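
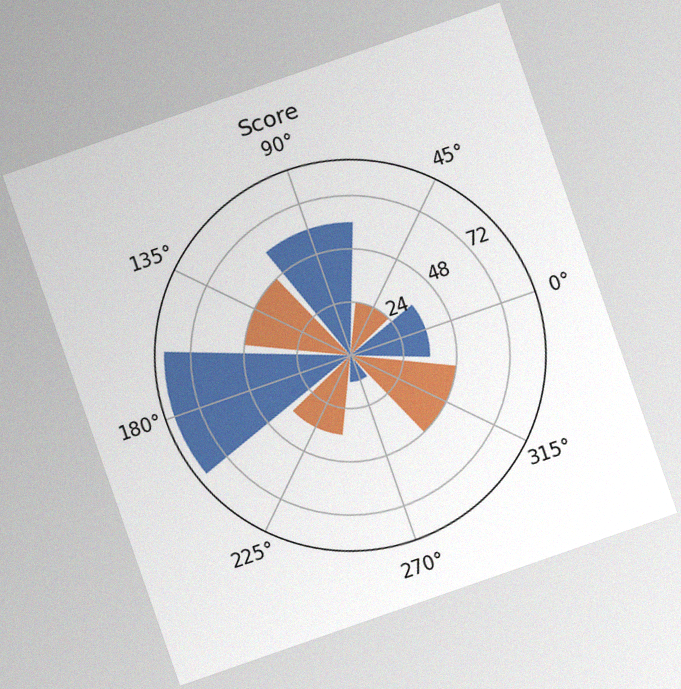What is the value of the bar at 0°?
The chart is tilted about 19° counter-clockwise, with some photo noise. The bar at 0° reaches 36 on the radial axis.

36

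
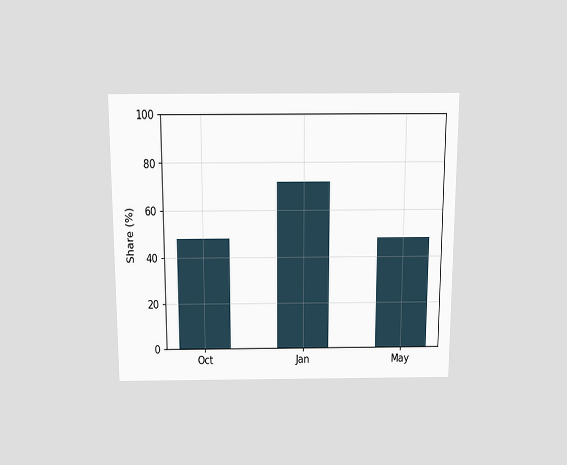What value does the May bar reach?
The chart is viewed slightly from above. Reading along the chart's y-axis, the May bar reaches 48%.

48%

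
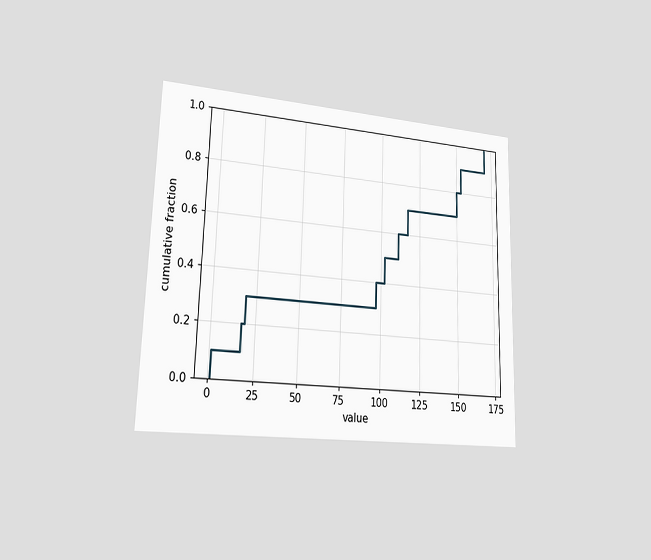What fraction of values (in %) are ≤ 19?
30%

The chart is viewed slightly from the left. At x=19 the ECDF step is at 30%.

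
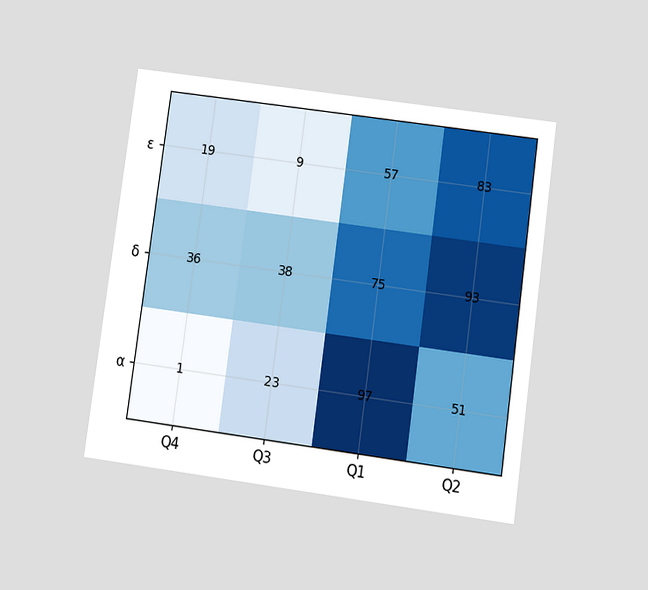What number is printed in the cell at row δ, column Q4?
36

The chart is tilted about 8° clockwise and viewed at a slight angle. The (δ, Q4) cell reads 36.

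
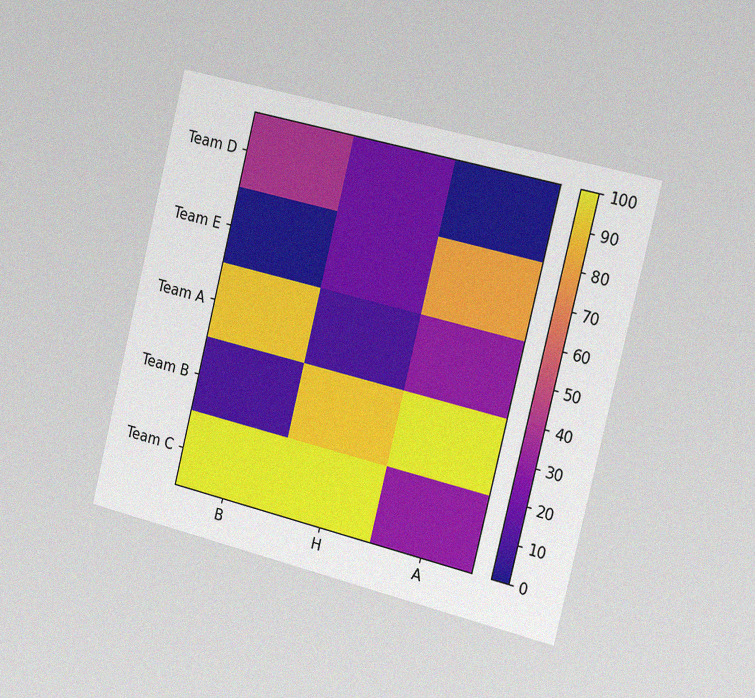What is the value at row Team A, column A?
The chart is tilted about 14° clockwise and viewed slightly from the right, with some photo noise. Matching cell (Team A, A) against the colorbar gives 30.

30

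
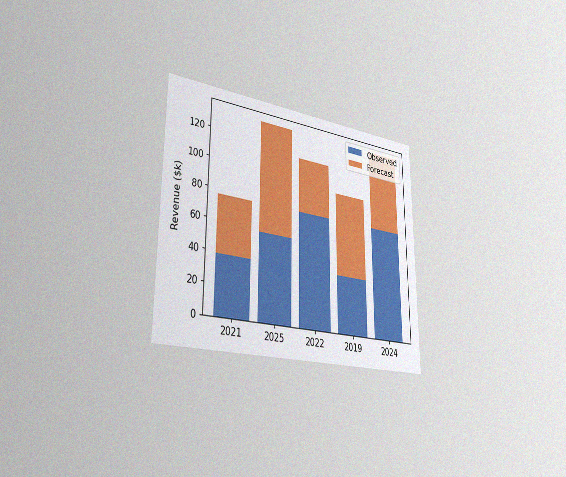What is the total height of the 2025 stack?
The chart is viewed slightly from the left, with some photo noise. The 2025 stack's top reaches $133k on the y-axis.

$133k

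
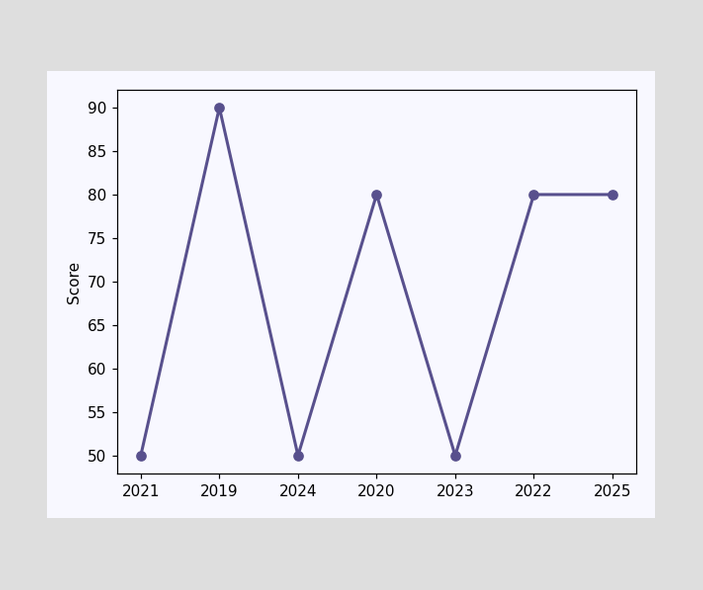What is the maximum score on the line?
90

The highest point is at 2019, and reading across to the y-axis gives 90.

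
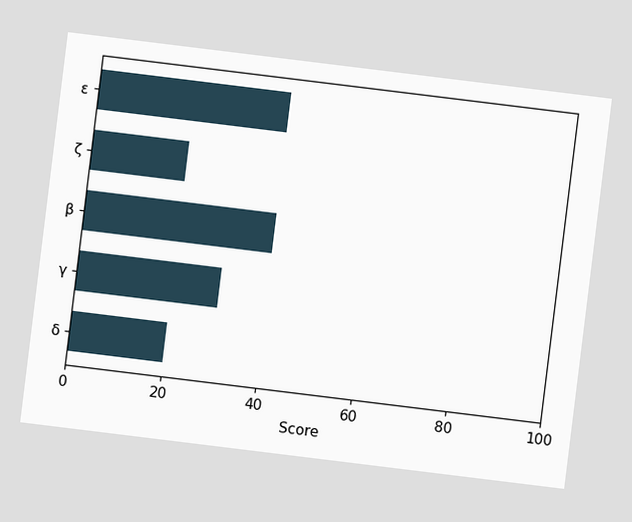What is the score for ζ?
The chart is tilted about 7° clockwise. Reading along the chart's x-axis, the ζ bar reaches 20.

20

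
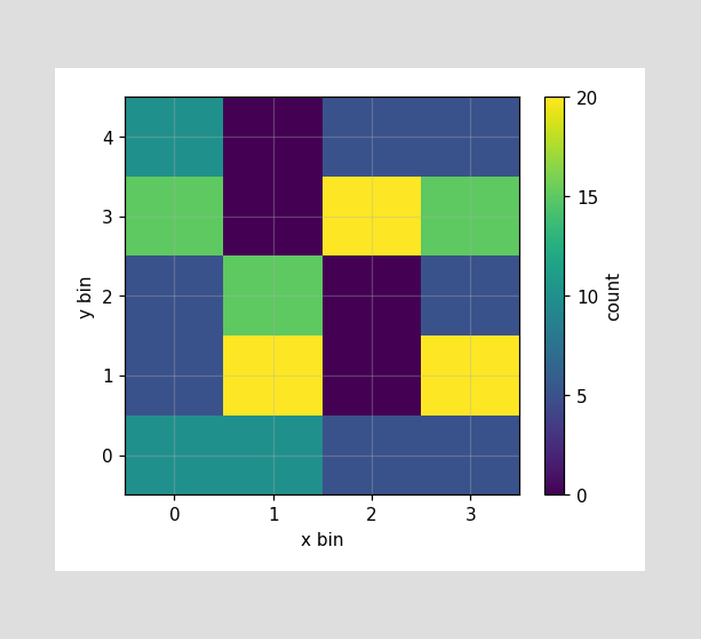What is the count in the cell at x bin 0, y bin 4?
Matching the cell (0, 4) against the colorbar gives 10.

10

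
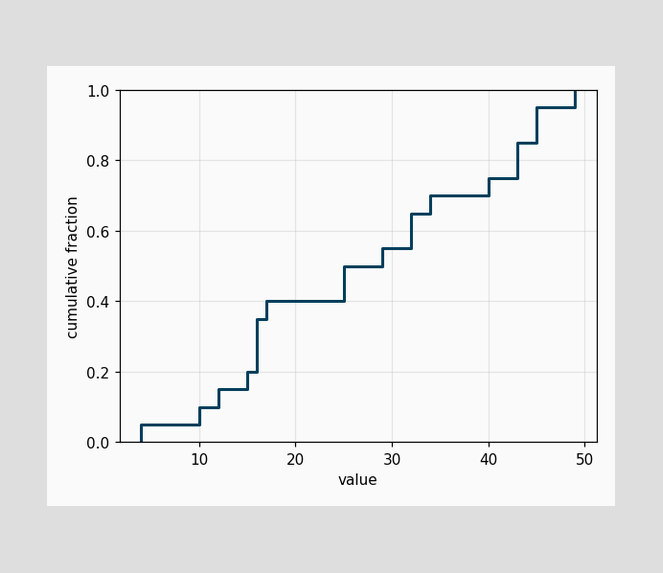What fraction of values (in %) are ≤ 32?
At x=32 the ECDF step is at 65%.

65%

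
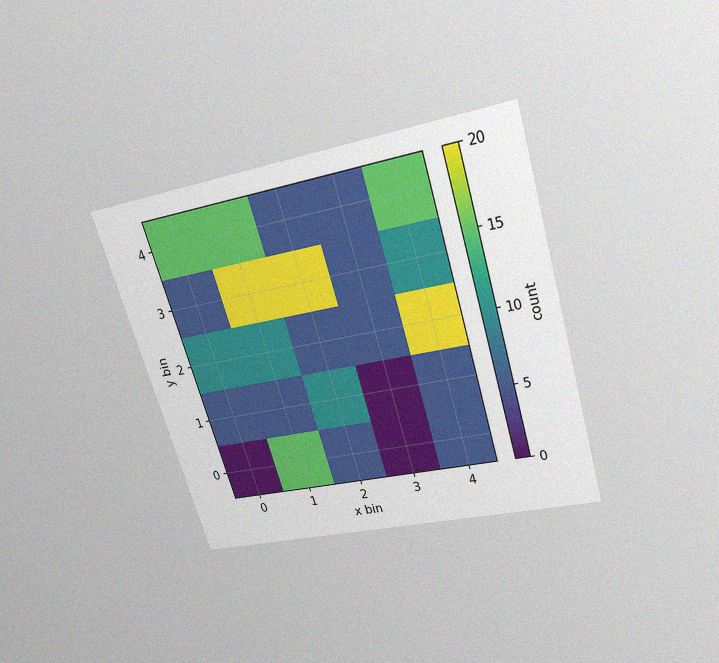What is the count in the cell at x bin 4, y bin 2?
The chart is tilted about 17° counter-clockwise and viewed slightly from above, with some photo noise. Matching the cell (4, 2) against the colorbar gives 20.

20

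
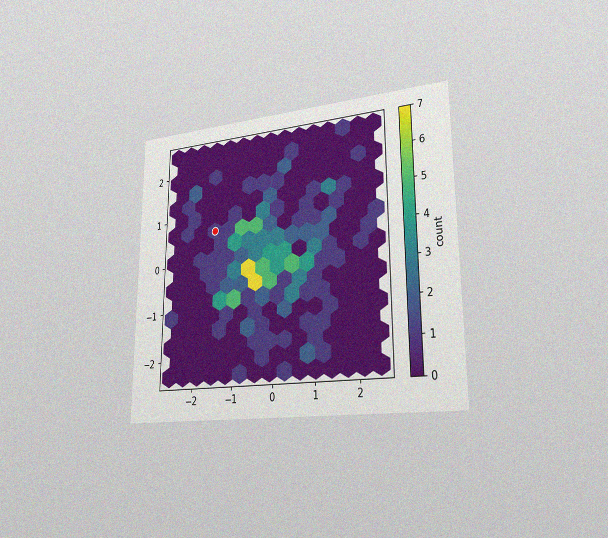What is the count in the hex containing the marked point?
The chart is viewed slightly from the right, with some photo noise. The marked hex reads 1 on the colorbar.

1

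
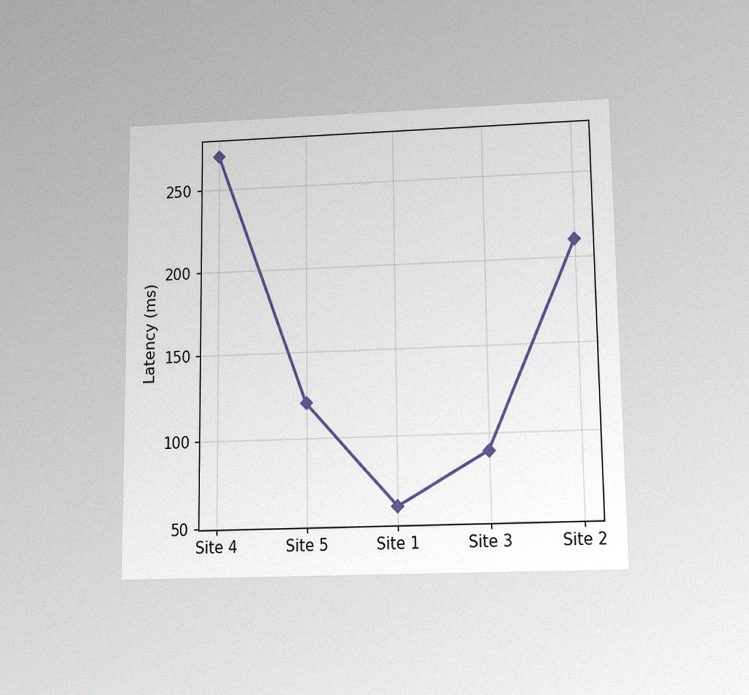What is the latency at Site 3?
The chart is viewed slightly from below, with some photo noise. At Site 3, the line is at 90ms.

90ms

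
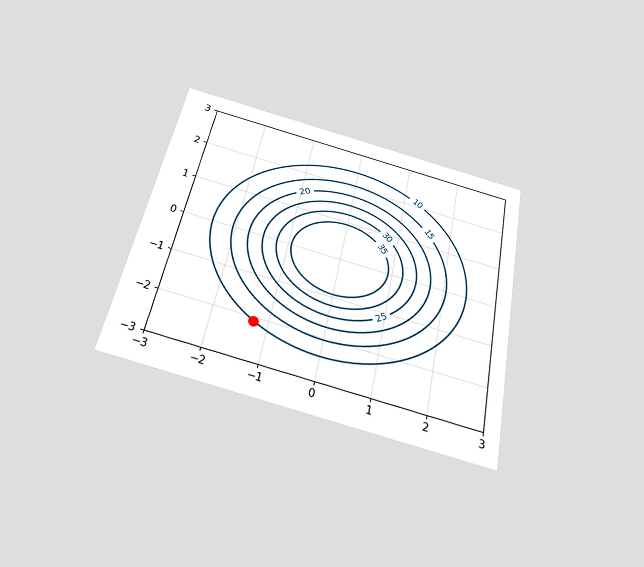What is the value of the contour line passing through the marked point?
The chart is tilted about 11° clockwise and viewed slightly from below. The marked point sits on the contour labelled 10.

10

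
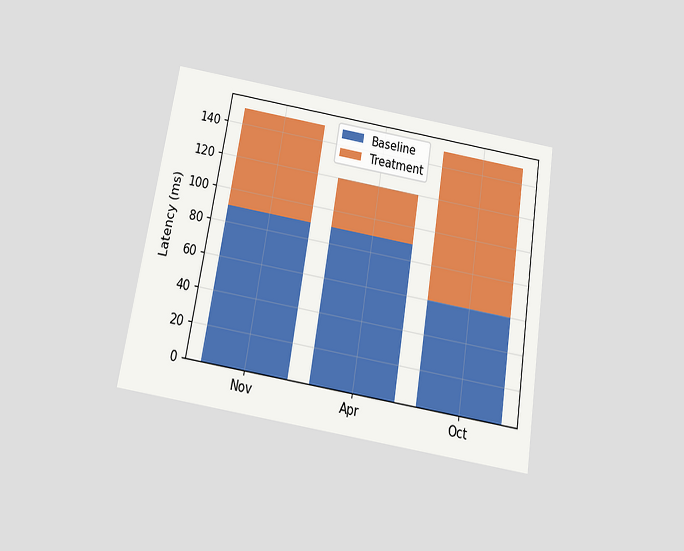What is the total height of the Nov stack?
The chart is tilted about 9° clockwise and viewed slightly from below. The Nov stack's top reaches 150ms on the y-axis.

150ms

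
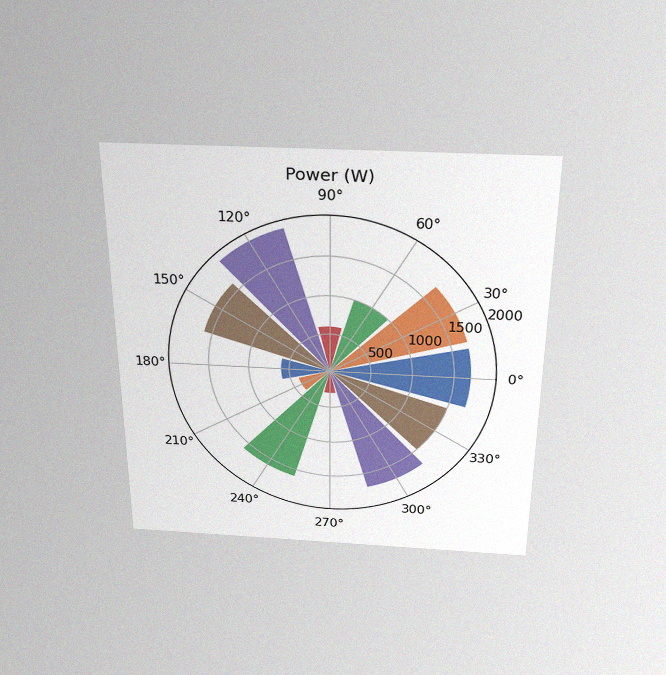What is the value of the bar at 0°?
1700W

The chart is viewed slightly from above, with some photo noise. The bar at 0° reaches 1700W on the radial axis.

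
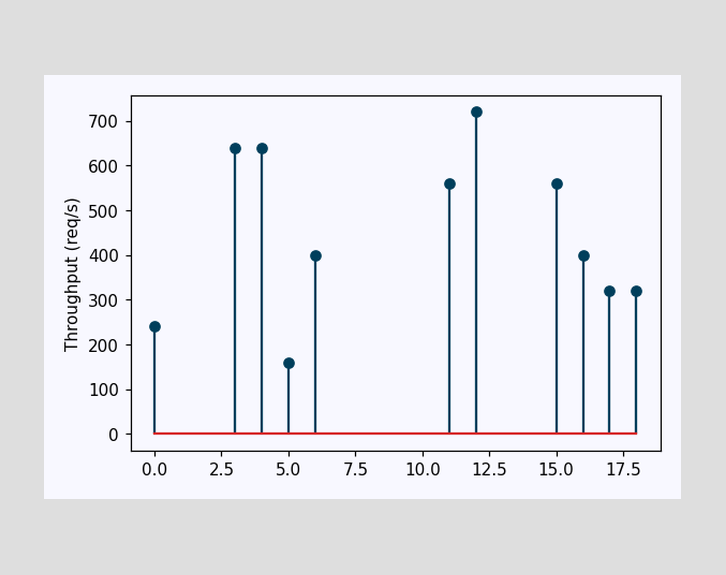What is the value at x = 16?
400req/s

The stem at x=16 reaches 400req/s.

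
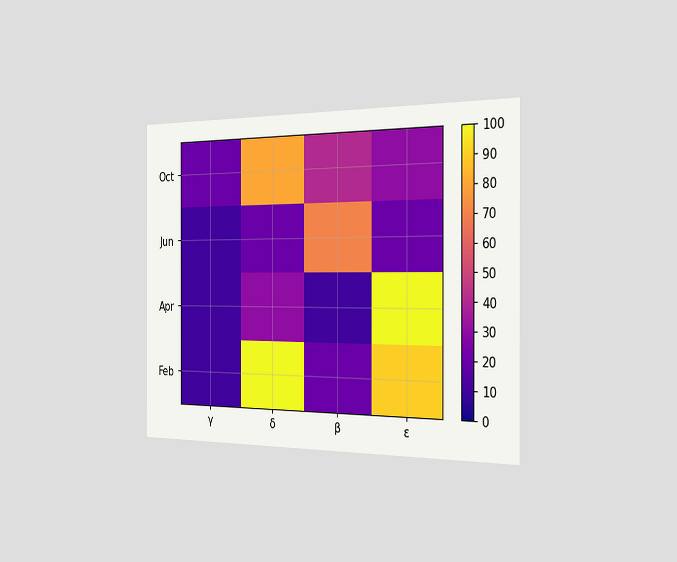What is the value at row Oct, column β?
The chart is viewed slightly from the right. Matching cell (Oct, β) against the colorbar gives 40.

40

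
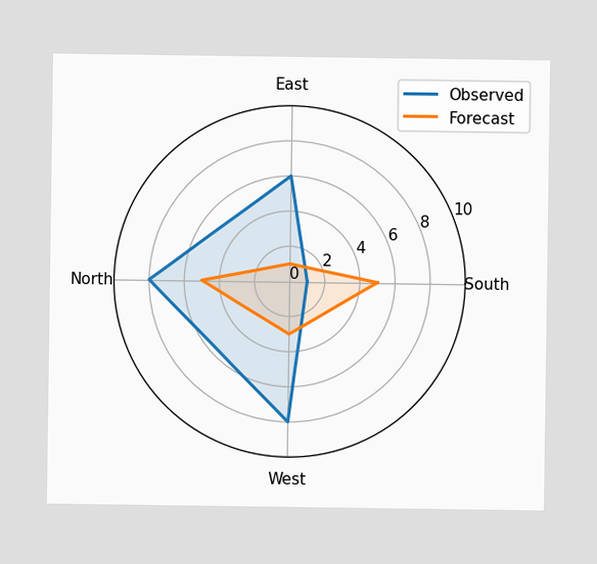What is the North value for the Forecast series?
5

On the North axis, Forecast reaches 5.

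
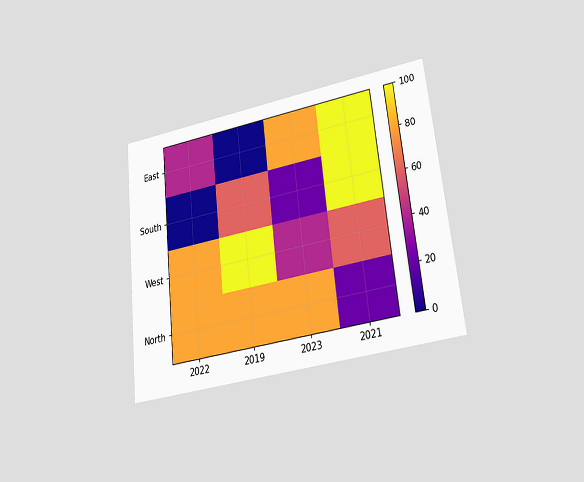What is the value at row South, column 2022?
0

The chart is tilted about 6° counter-clockwise and viewed at a slight angle. Matching cell (South, 2022) against the colorbar gives 0.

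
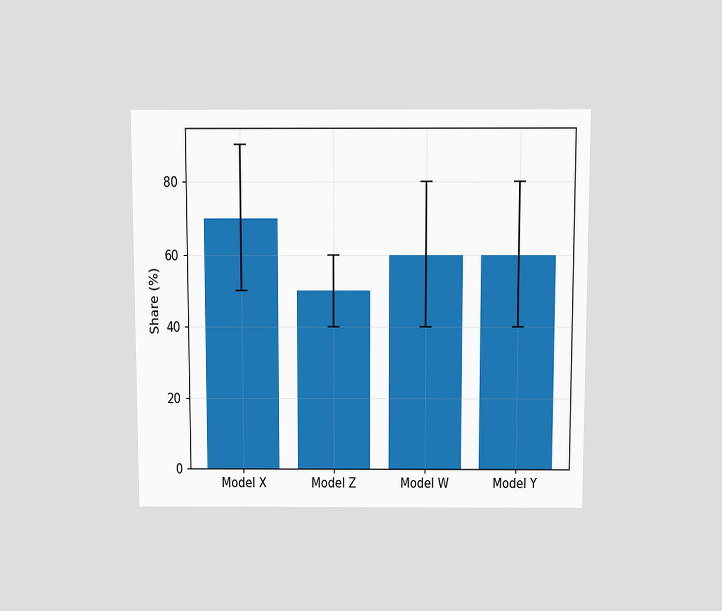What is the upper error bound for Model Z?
60%

The chart is viewed slightly from above. The Model Z bar's upper whisker reaches 60%.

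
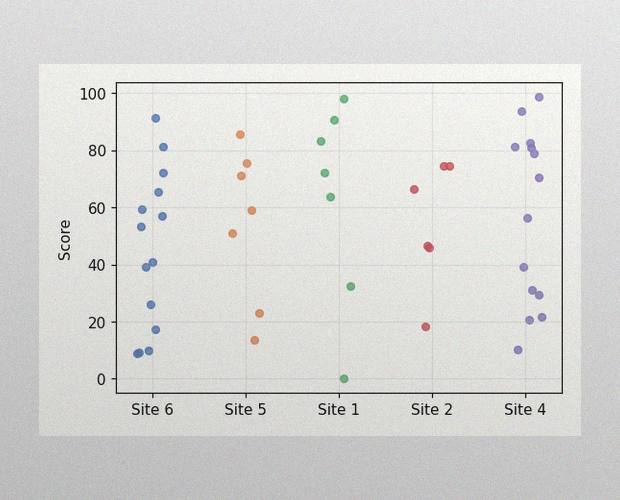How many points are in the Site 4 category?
14

The image has some photo noise and uneven lighting. Counting the markers in the Site 4 column gives 14.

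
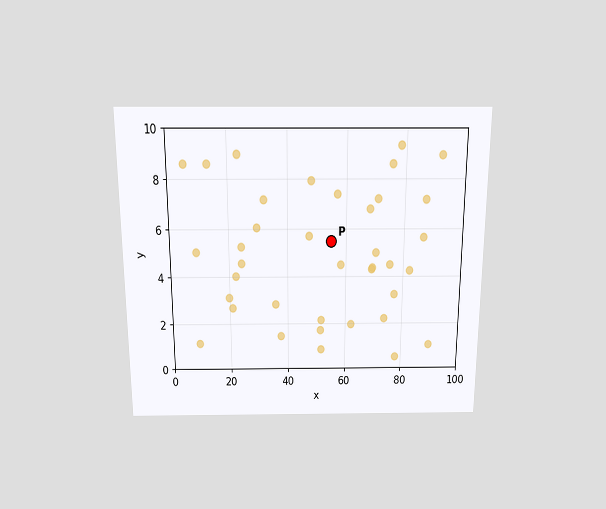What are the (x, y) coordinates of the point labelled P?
The chart is viewed slightly from above. Following the gridlines from P to each axis, P sits at (55, 5.5).

(55, 5.5)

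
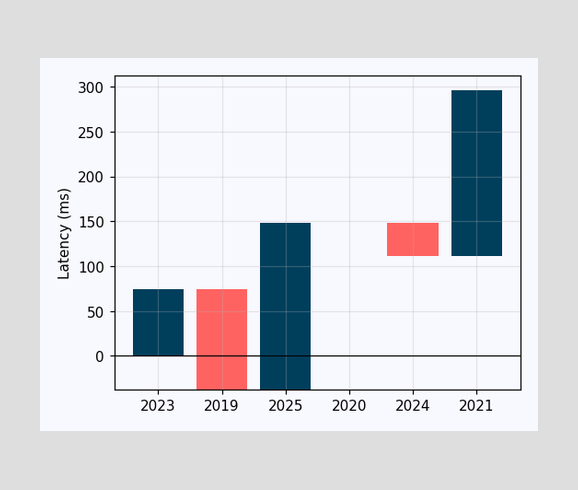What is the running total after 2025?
After 2025 the running total reaches 148ms.

148ms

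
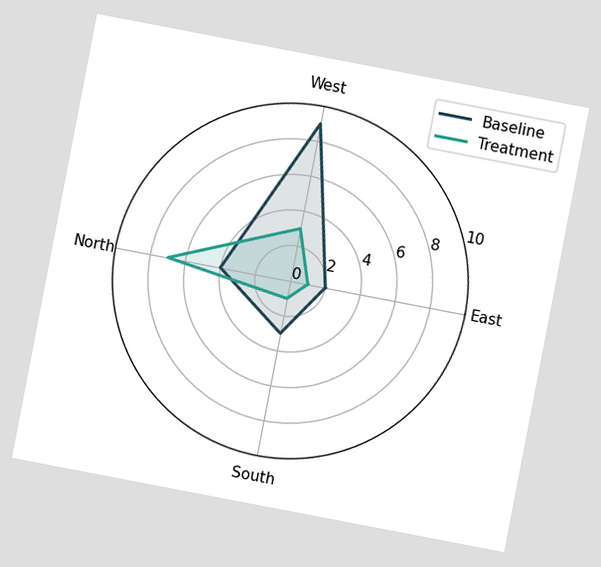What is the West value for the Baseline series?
The chart is tilted about 11° clockwise. On the West axis, Baseline reaches 9.

9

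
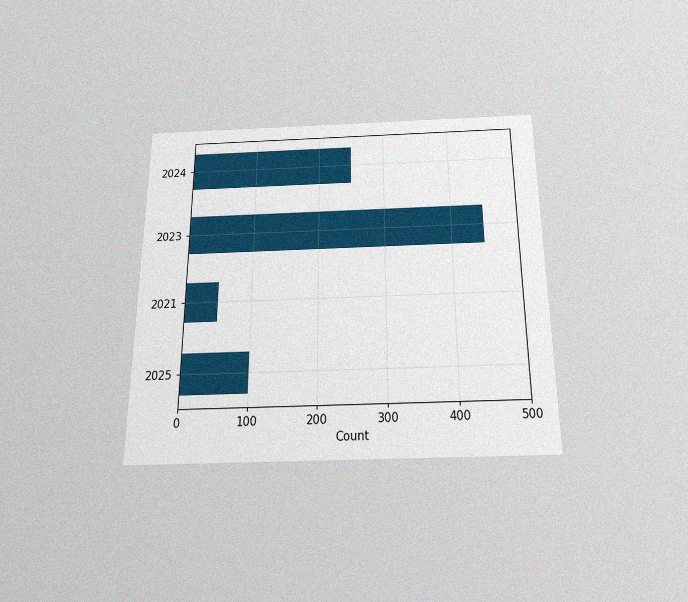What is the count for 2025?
The chart is viewed slightly from below, with some photo noise. Reading along the chart's x-axis, the 2025 bar reaches 100.

100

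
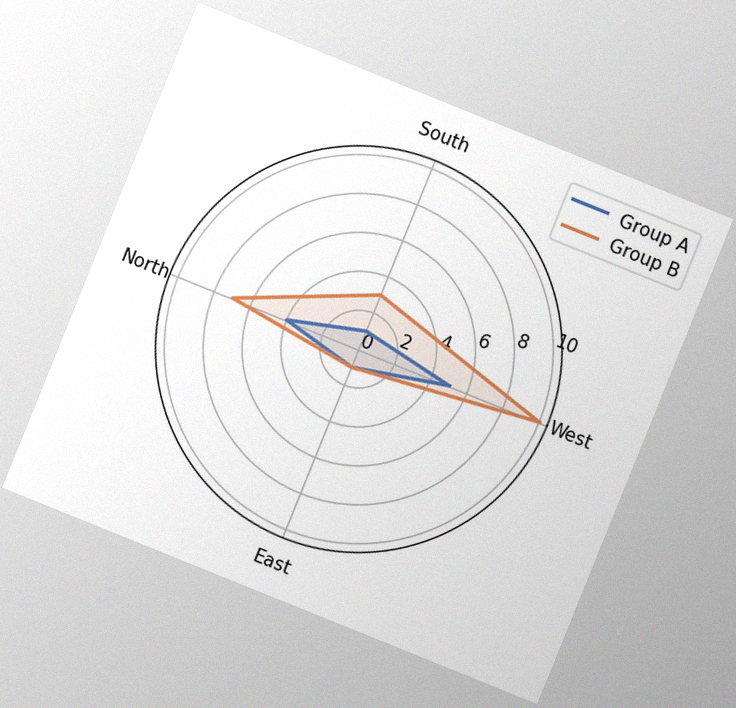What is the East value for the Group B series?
The chart is tilted about 22° clockwise, with some photo noise. On the East axis, Group B reaches 1.

1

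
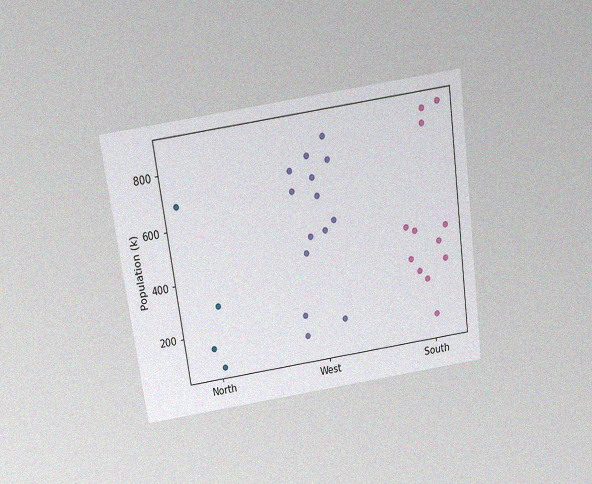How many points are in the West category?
14

The chart is tilted about 8° counter-clockwise and viewed slightly from above, with some photo noise. Counting the markers in the West column gives 14.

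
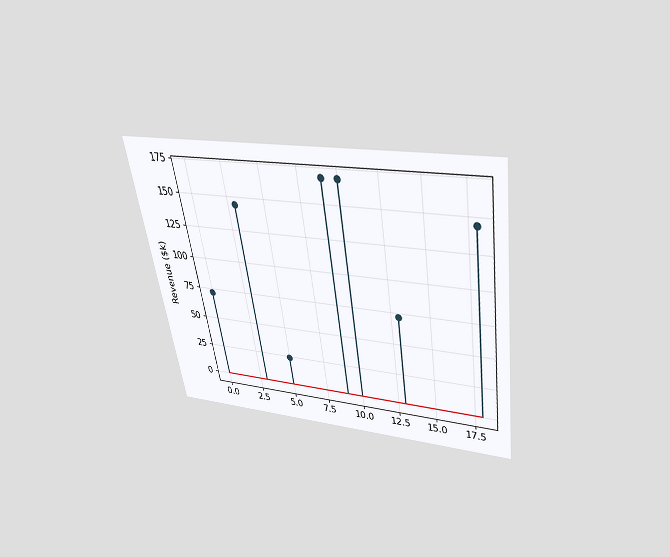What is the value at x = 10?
The chart is tilted about 9° counter-clockwise and viewed slightly from above. The stem at x=10 reaches $168k.

$168k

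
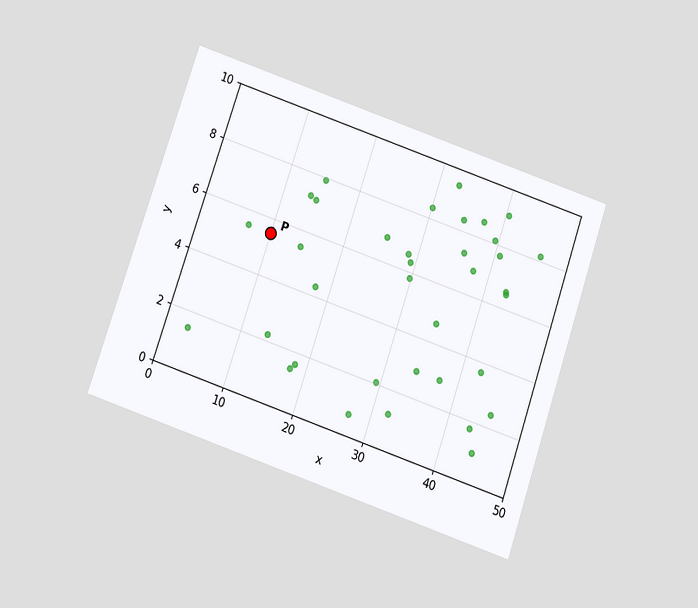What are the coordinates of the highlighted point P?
(10, 5.5)

The chart is tilted about 19° clockwise and viewed slightly from below. Following the gridlines from P to each axis, P sits at (10, 5.5).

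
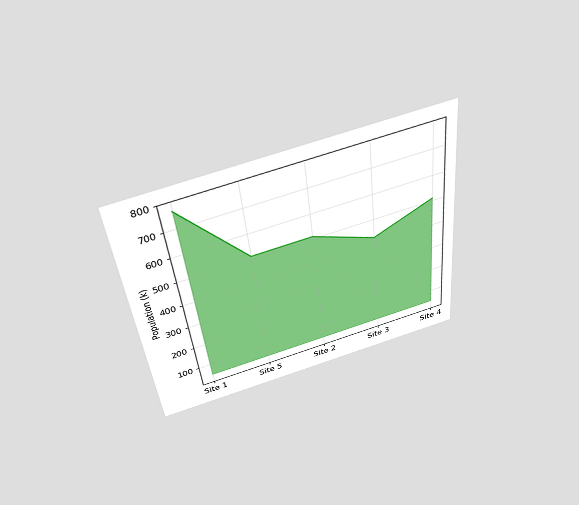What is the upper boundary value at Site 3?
The chart is tilted about 6° counter-clockwise and viewed slightly from above. At Site 3 the upper boundary is at 425k.

425k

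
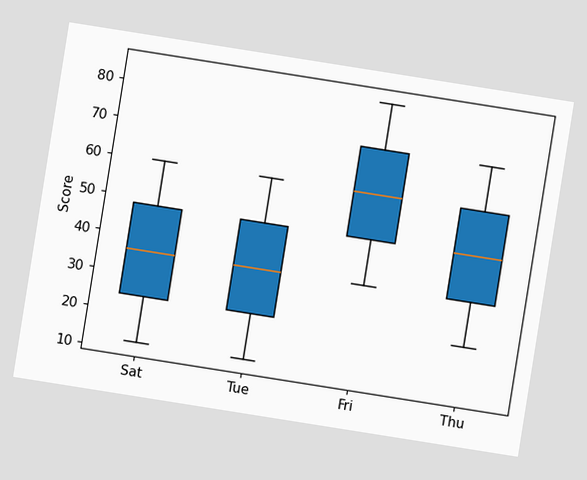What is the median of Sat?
The chart is tilted about 9° clockwise. The median line in the Sat box sits at 36.

36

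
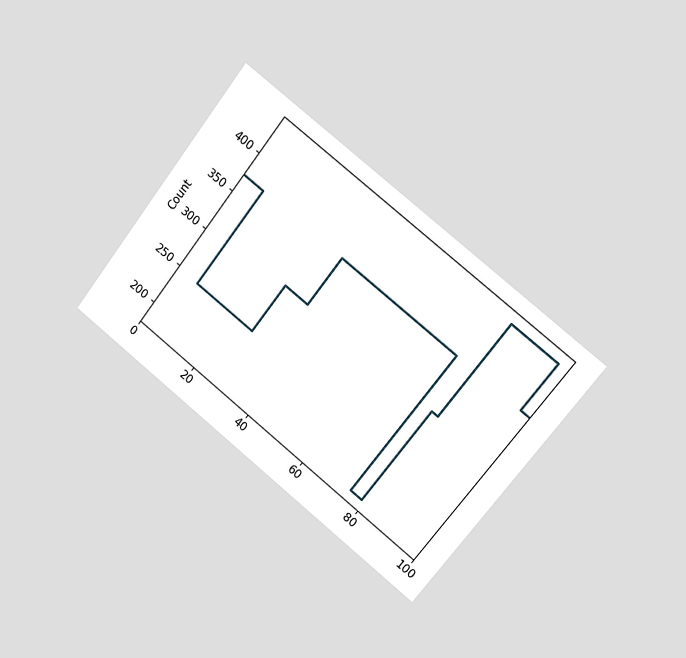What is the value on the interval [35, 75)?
372

The chart is tilted about 38° clockwise and viewed slightly from the right. On [35, 75) the step sits at 372.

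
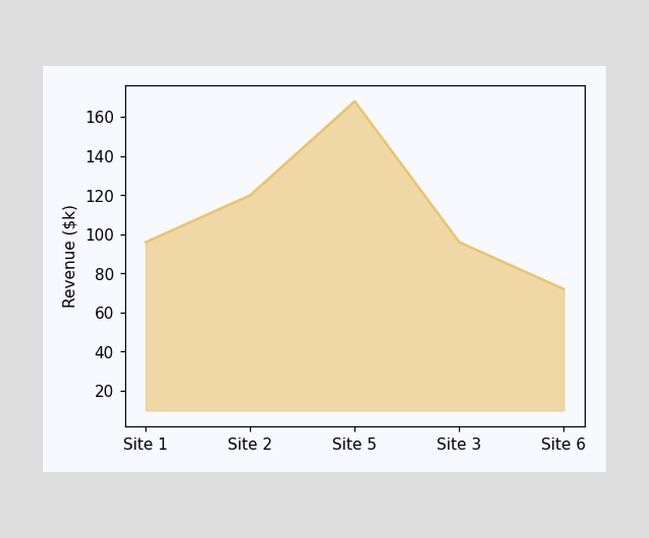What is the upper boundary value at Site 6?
$72k

At Site 6 the upper boundary is at $72k.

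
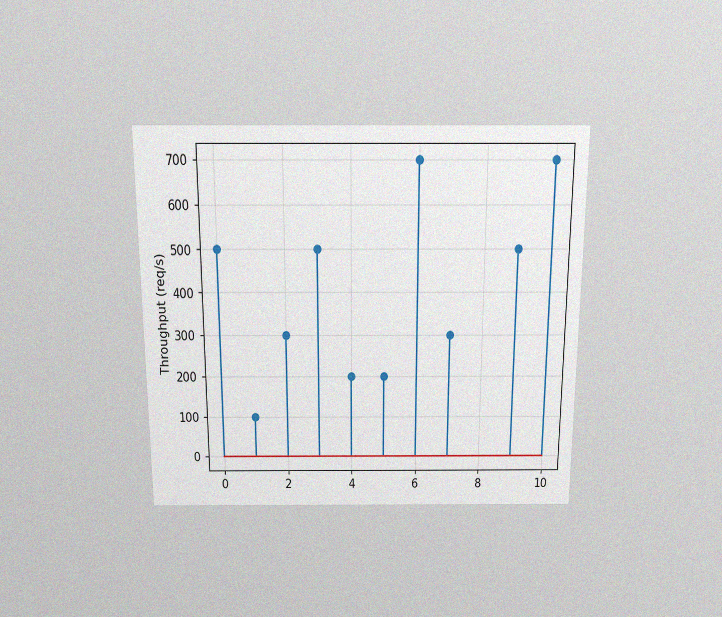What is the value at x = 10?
The chart is viewed slightly from above, with some photo noise. The stem at x=10 reaches 700req/s.

700req/s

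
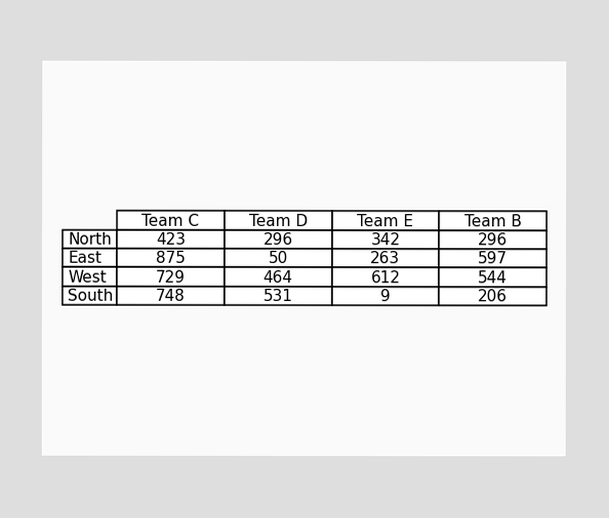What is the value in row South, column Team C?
The (South, Team C) cell reads 748.

748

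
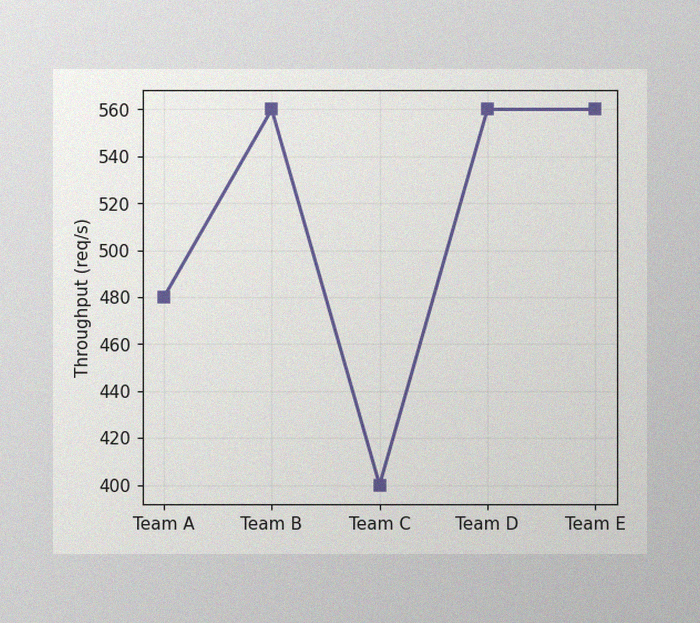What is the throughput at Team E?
The image has some photo noise and uneven lighting. At Team E, the line is at 560req/s.

560req/s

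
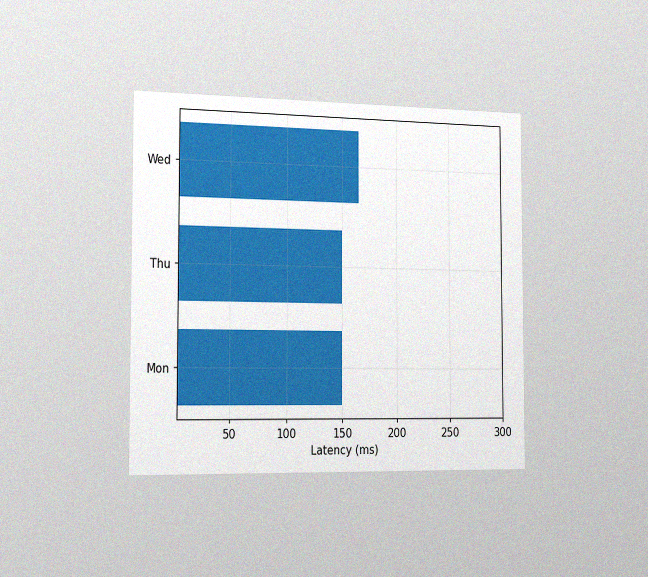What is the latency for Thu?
The chart is viewed slightly from the left, with some photo noise. Reading along the chart's x-axis, the Thu bar reaches 150ms.

150ms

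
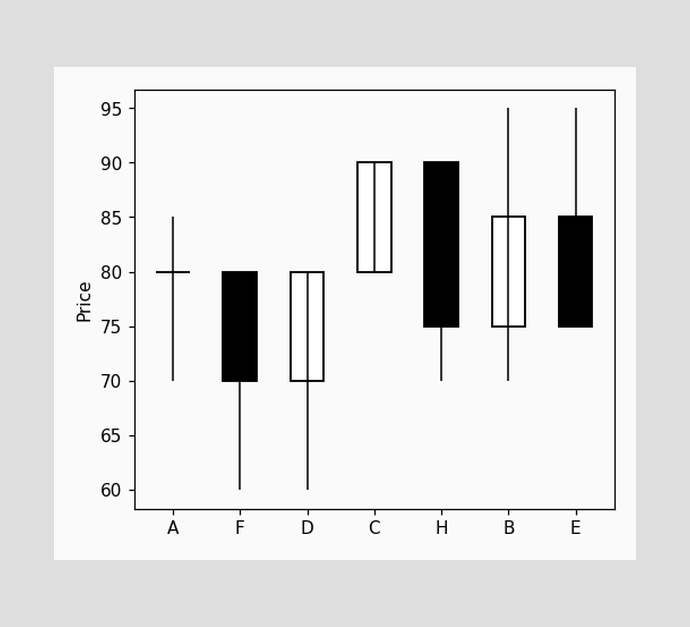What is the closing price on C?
90

The C candle closes at 90.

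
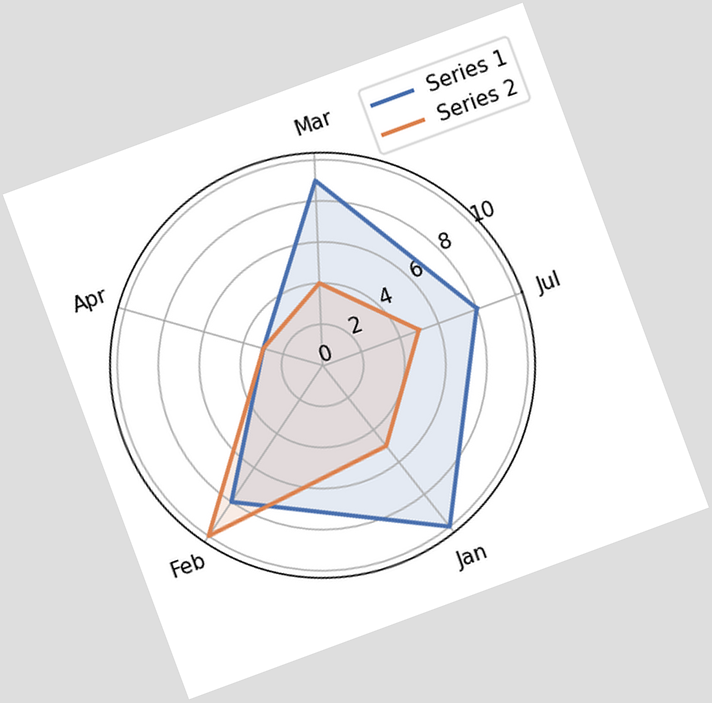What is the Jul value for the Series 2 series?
5

The chart is tilted about 20° counter-clockwise. On the Jul axis, Series 2 reaches 5.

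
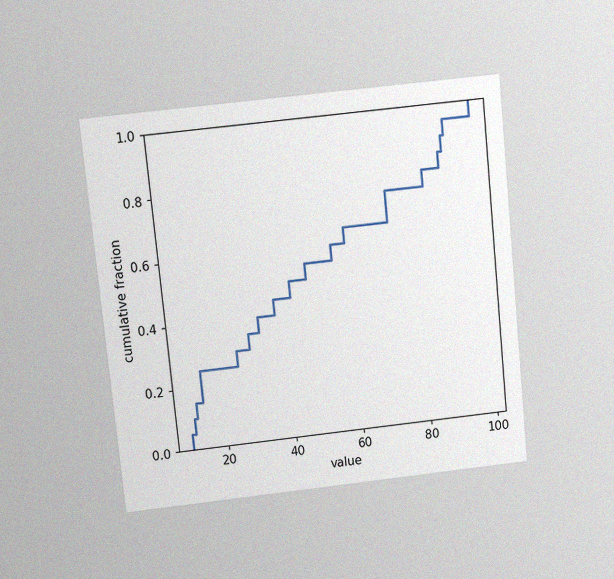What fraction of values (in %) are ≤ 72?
The chart is tilted about 6° counter-clockwise and viewed slightly from above, with some photo noise. At x=72 the ECDF step is at 75%.

75%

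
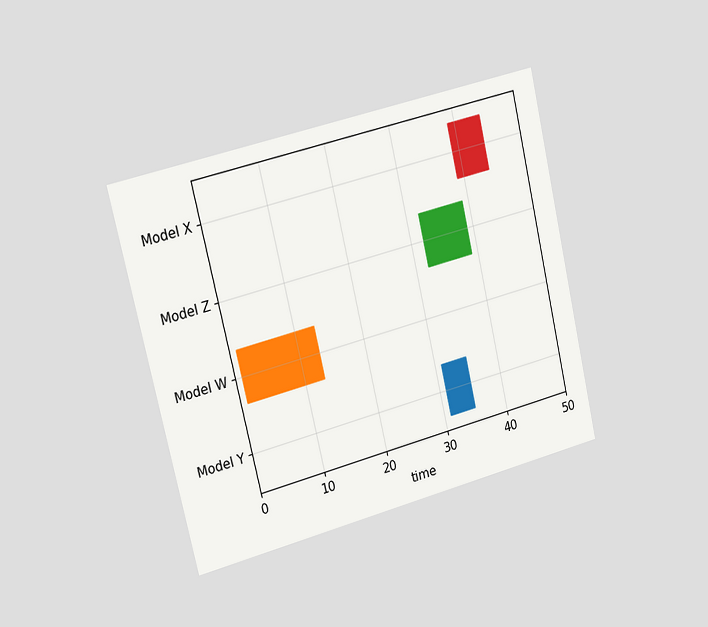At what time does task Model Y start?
The chart is tilted about 13° counter-clockwise and viewed slightly from the left. The Model Y bar begins at t=31.

31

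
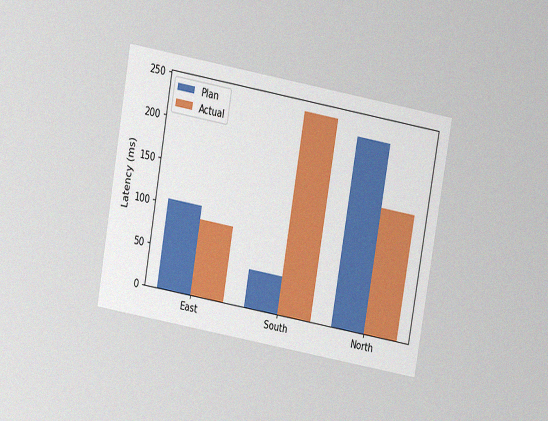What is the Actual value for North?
150ms

The chart is tilted about 10° clockwise and viewed slightly from above, with some photo noise. The Actual bar at North reaches 150ms on the y-axis.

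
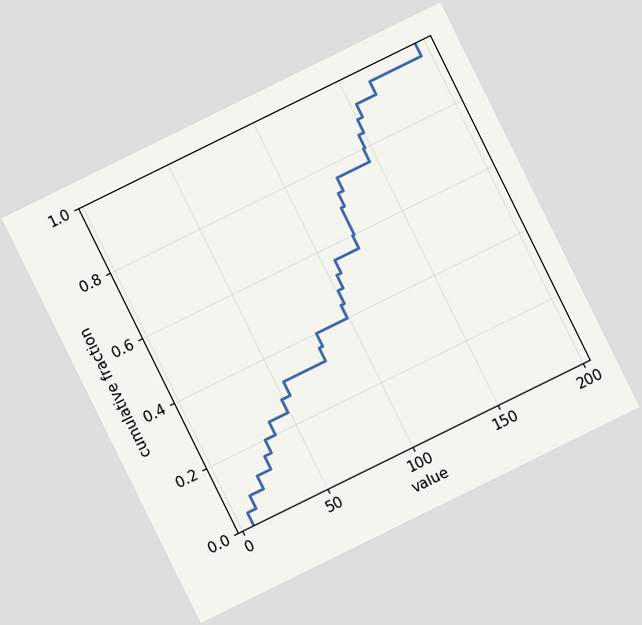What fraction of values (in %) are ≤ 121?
60%

The chart is tilted about 26° counter-clockwise. At x=121 the ECDF step is at 60%.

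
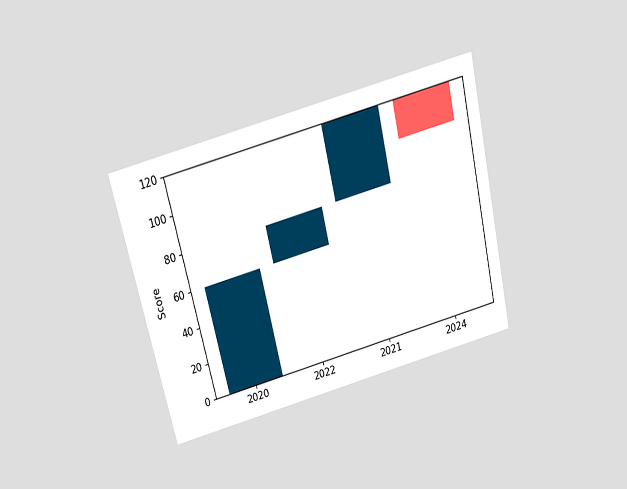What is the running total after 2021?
120

The chart is tilted about 13° counter-clockwise and viewed slightly from above. After 2021 the running total reaches 120.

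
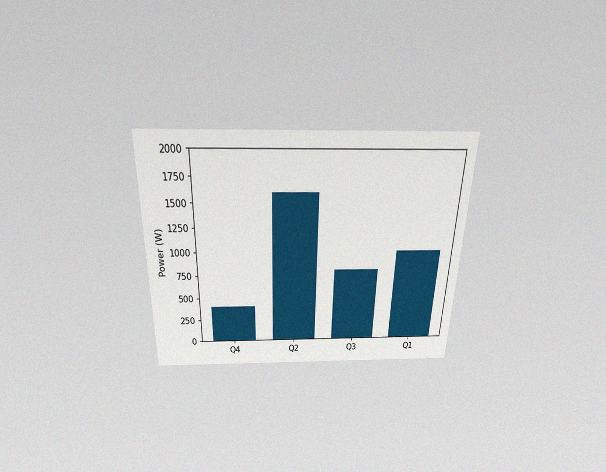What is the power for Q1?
The chart is viewed slightly from above, with some photo noise. Reading along the chart's y-axis, the Q1 bar reaches 1000W.

1000W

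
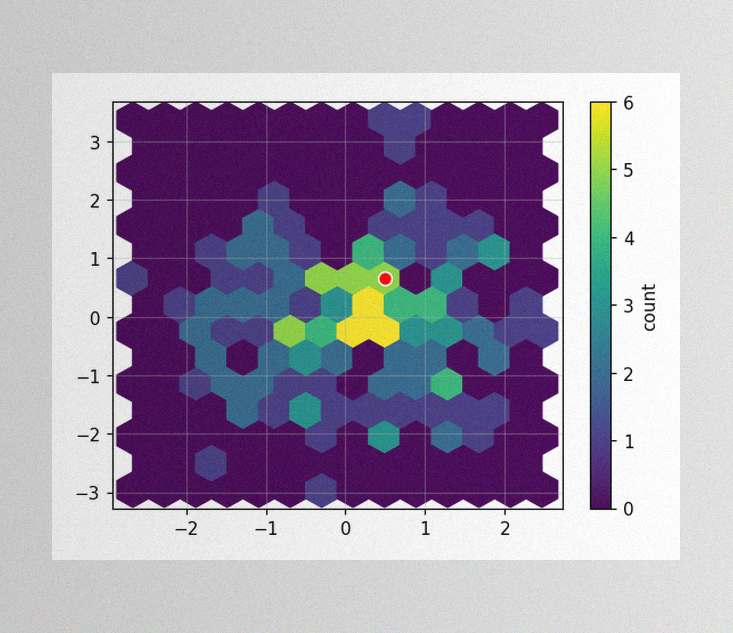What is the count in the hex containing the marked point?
5

The image has some photo noise and uneven lighting. The marked hex reads 5 on the colorbar.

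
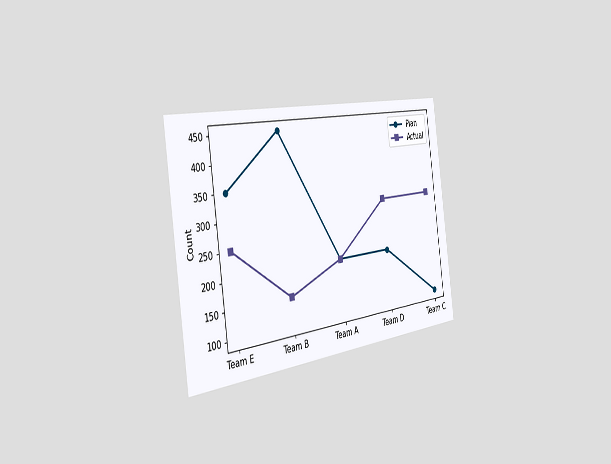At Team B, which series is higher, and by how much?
Plan, by 300

The chart is tilted about 8° counter-clockwise and viewed slightly from the left. At Team B, Plan sits above the other line by 300.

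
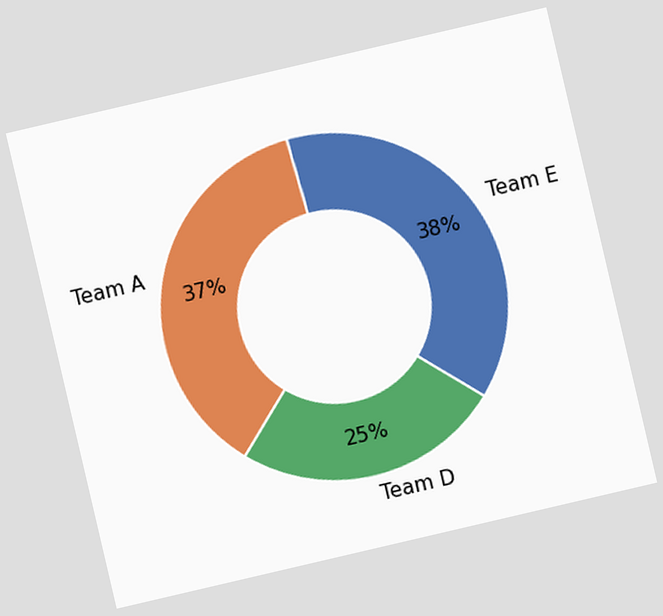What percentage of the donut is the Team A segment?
37%

The chart is tilted about 13° counter-clockwise. The Team A segment takes up 37% of the ring.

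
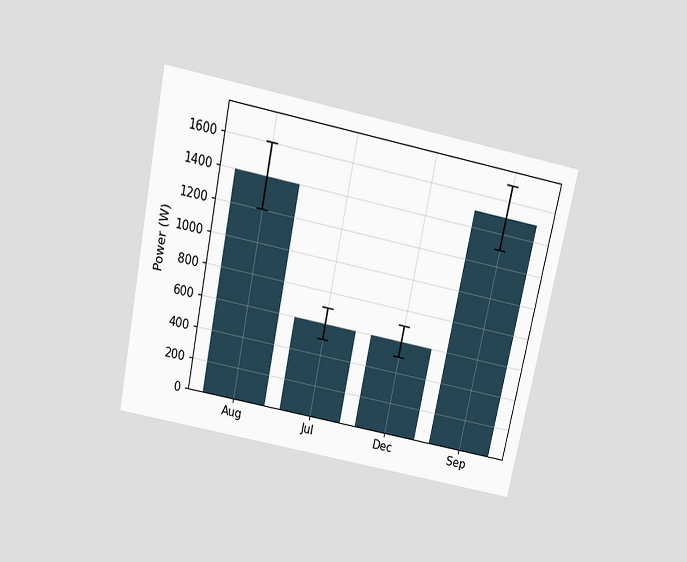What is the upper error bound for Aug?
1600W

The chart is tilted about 12° clockwise and viewed slightly from above. The Aug bar's upper whisker reaches 1600W.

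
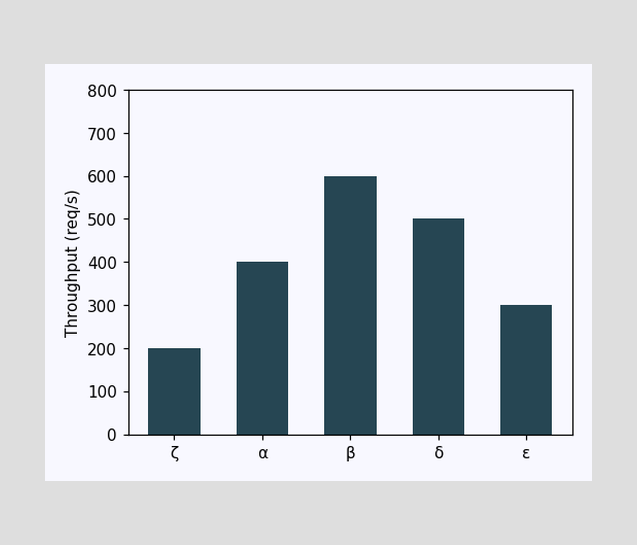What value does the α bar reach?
Reading along the chart's y-axis, the α bar reaches 400req/s.

400req/s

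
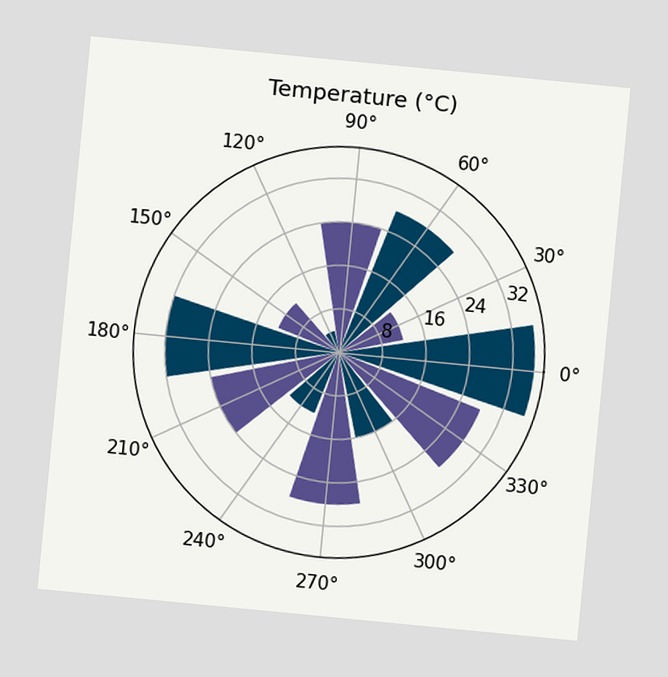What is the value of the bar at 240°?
12°C

The chart is tilted about 6° clockwise. The bar at 240° reaches 12°C on the radial axis.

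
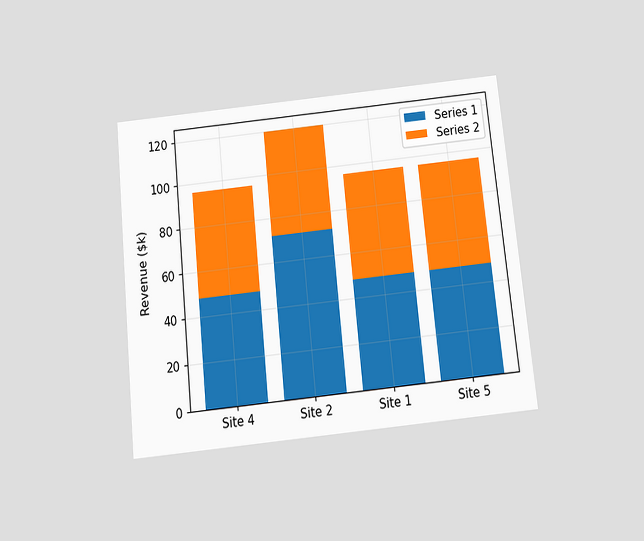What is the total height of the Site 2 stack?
The chart is tilted about 6° counter-clockwise and viewed slightly from below. The Site 2 stack's top reaches $120k on the y-axis.

$120k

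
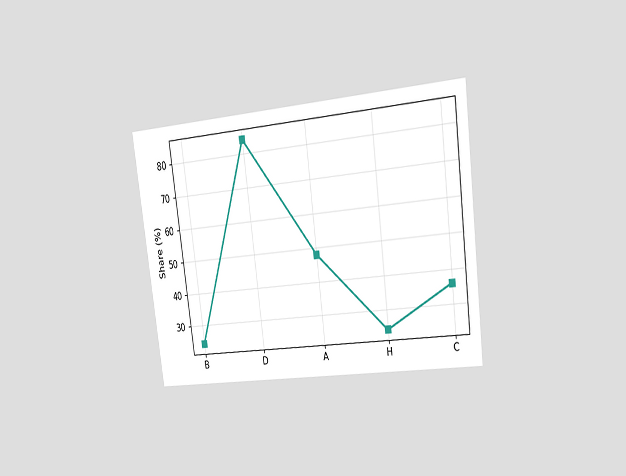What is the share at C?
The chart is tilted about 7° counter-clockwise and viewed slightly from the right. At C, the line is at 36%.

36%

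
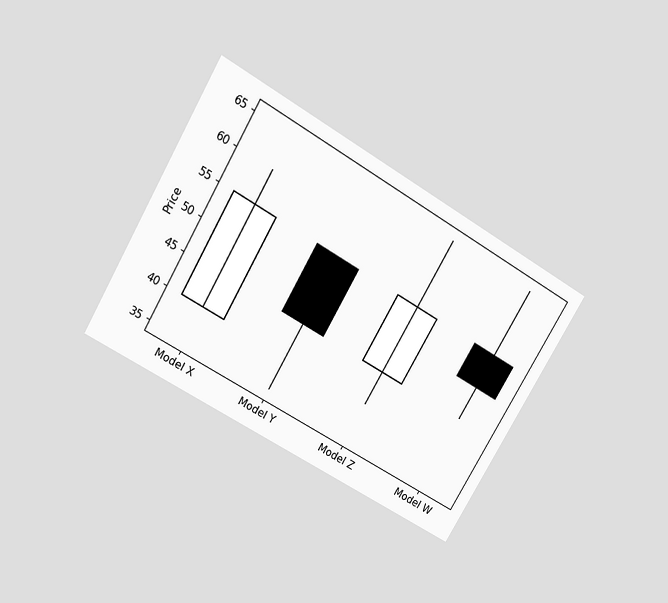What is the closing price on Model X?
55

The chart is tilted about 30° clockwise and viewed slightly from above. The Model X candle closes at 55.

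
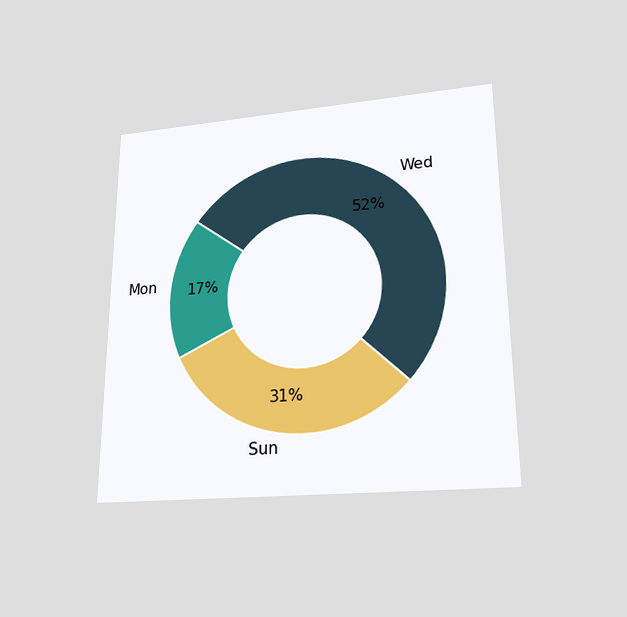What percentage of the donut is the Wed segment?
52%

The chart is viewed slightly from below. The Wed segment takes up 52% of the ring.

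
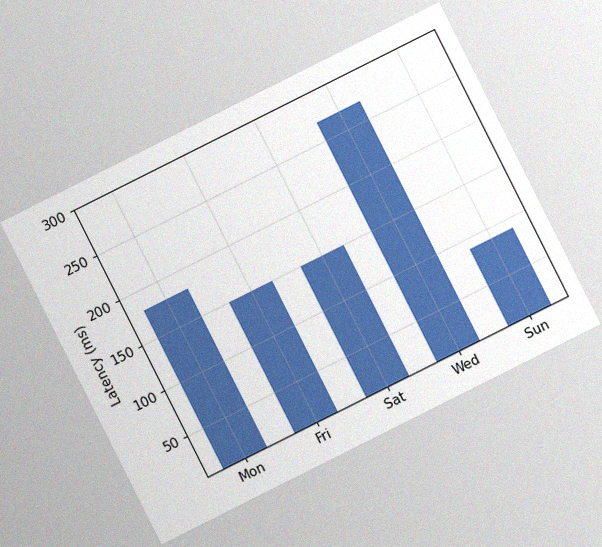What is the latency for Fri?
The chart is tilted about 27° counter-clockwise, with some photo noise. Reading along the chart's y-axis, the Fri bar reaches 150ms.

150ms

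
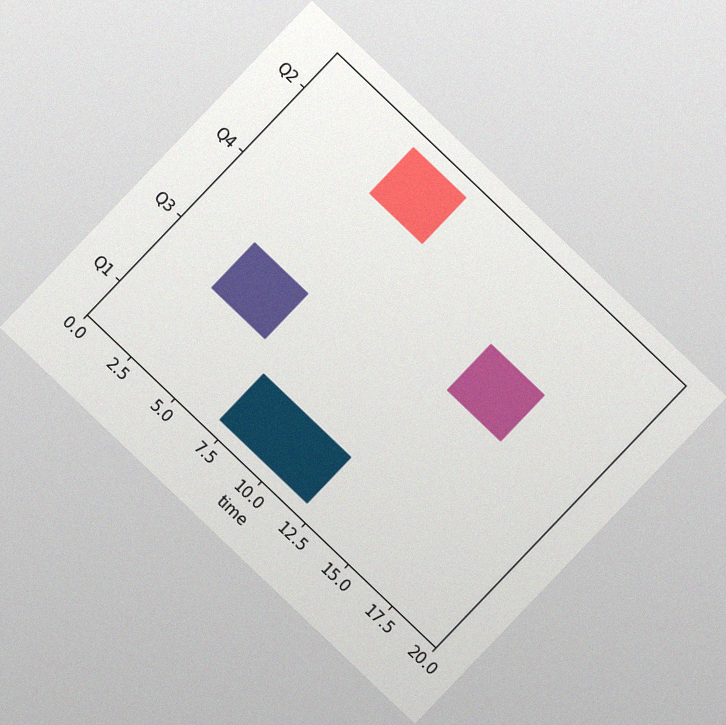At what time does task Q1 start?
7

The chart is tilted about 44° clockwise, with some photo noise. The Q1 bar begins at t=7.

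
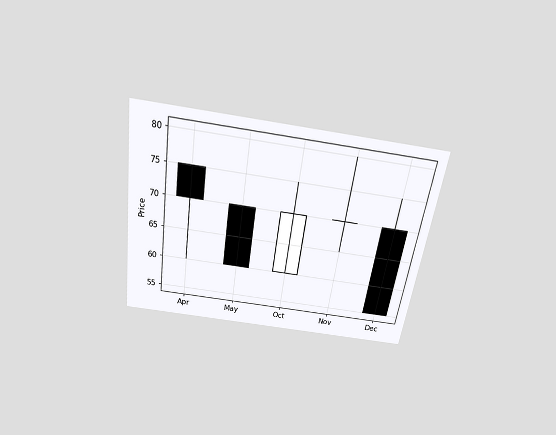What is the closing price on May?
The chart is tilted about 8° clockwise and viewed slightly from above. The May candle closes at 60.

60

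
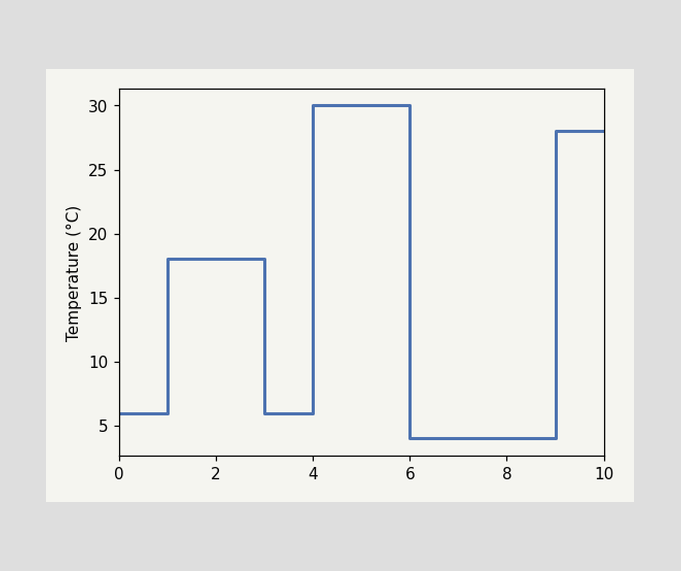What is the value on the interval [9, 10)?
28°C

On [9, 10) the step sits at 28°C.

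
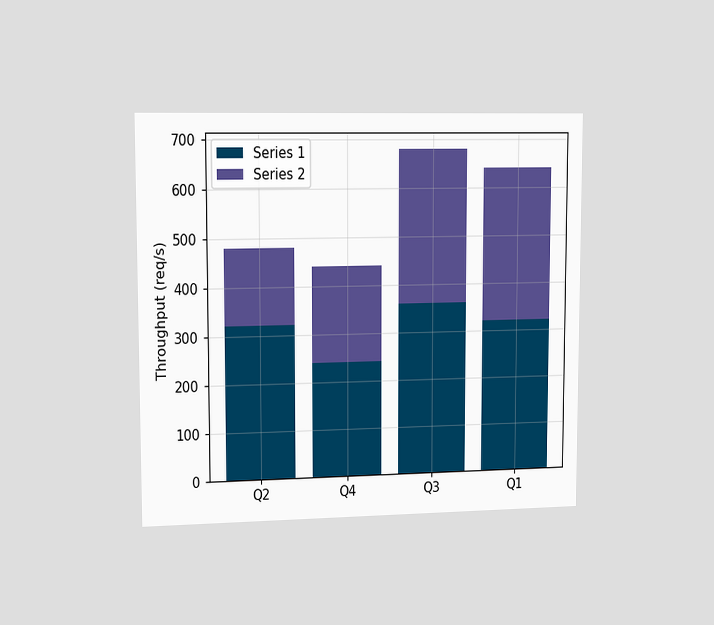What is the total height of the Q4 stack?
440req/s

The chart is viewed slightly from the left. The Q4 stack's top reaches 440req/s on the y-axis.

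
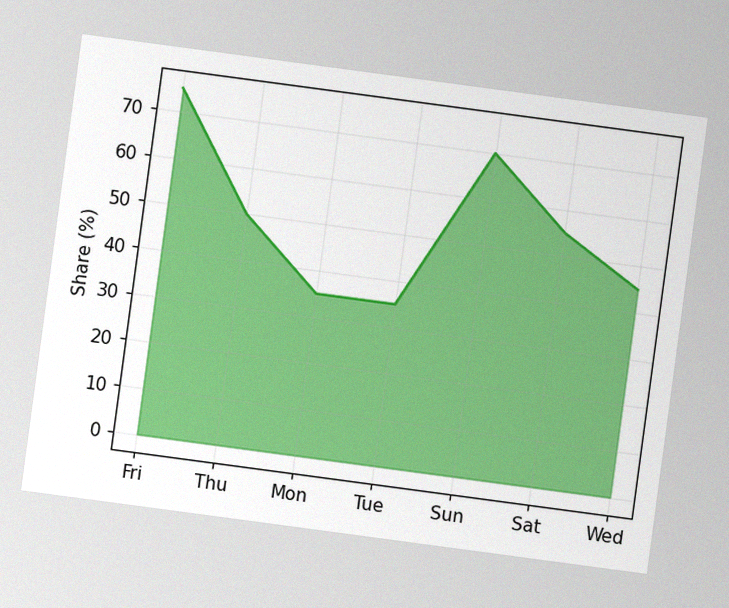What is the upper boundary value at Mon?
The chart is tilted about 8° clockwise, with some photo noise. At Mon the upper boundary is at 35%.

35%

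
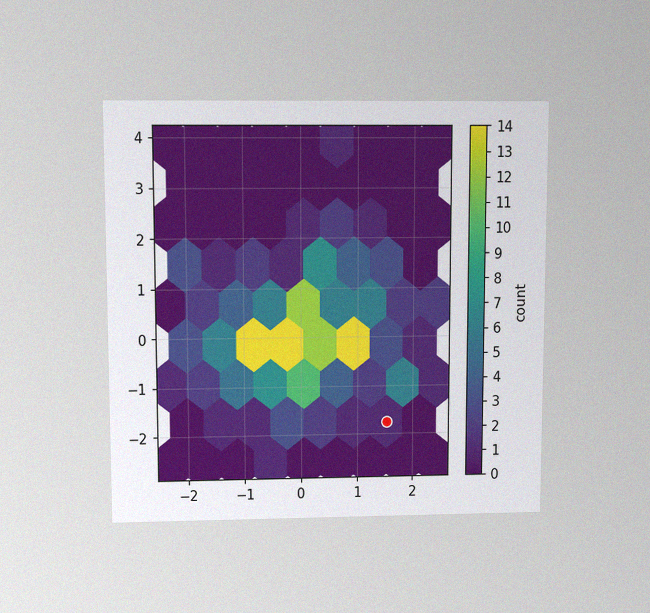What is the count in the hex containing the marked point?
The chart is viewed slightly from above, with some photo noise. The marked hex reads 1 on the colorbar.

1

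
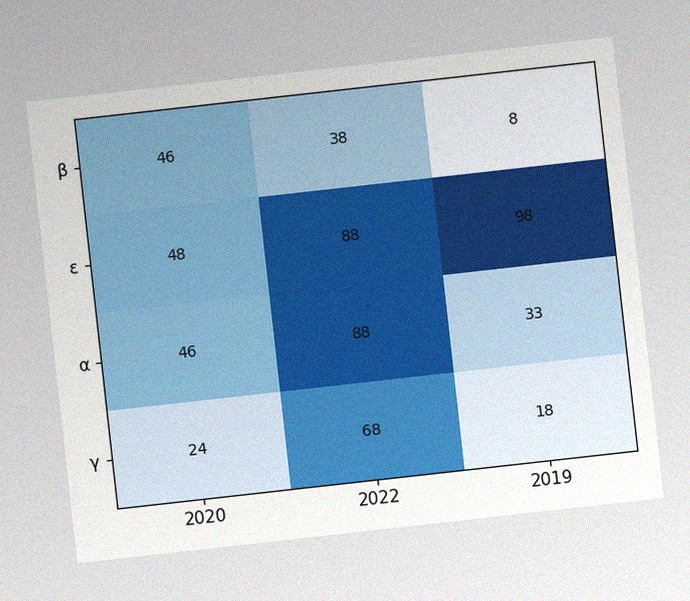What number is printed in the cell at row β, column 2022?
38

The chart is tilted about 6° counter-clockwise, with some photo noise. The (β, 2022) cell reads 38.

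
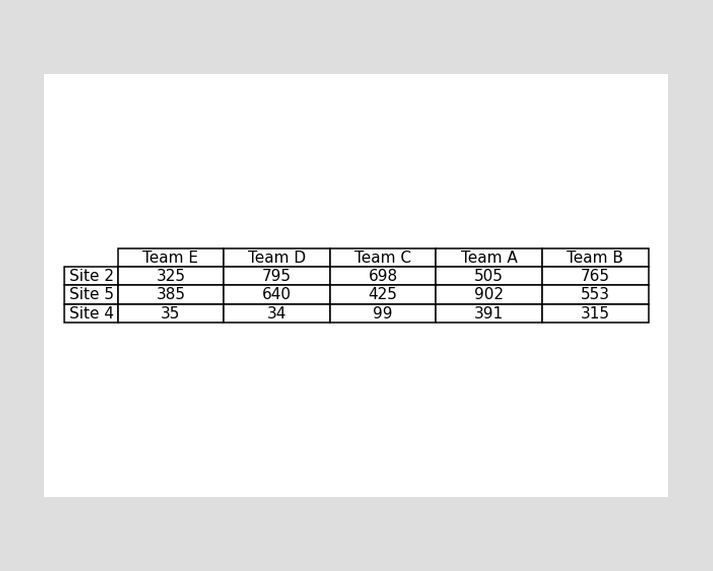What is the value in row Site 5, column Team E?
385

The (Site 5, Team E) cell reads 385.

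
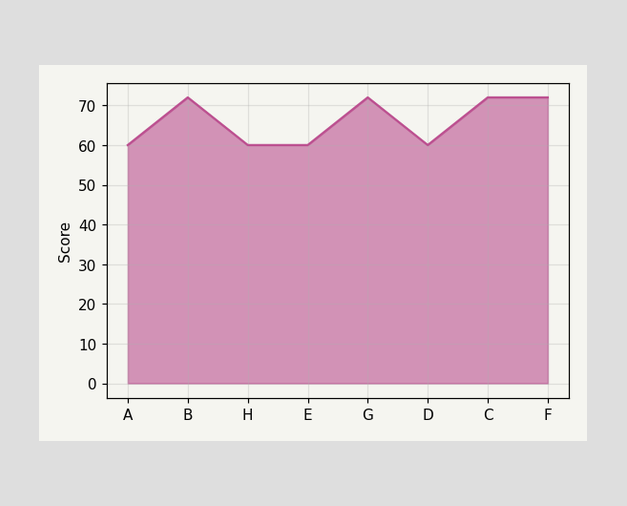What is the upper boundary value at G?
At G the upper boundary is at 72.

72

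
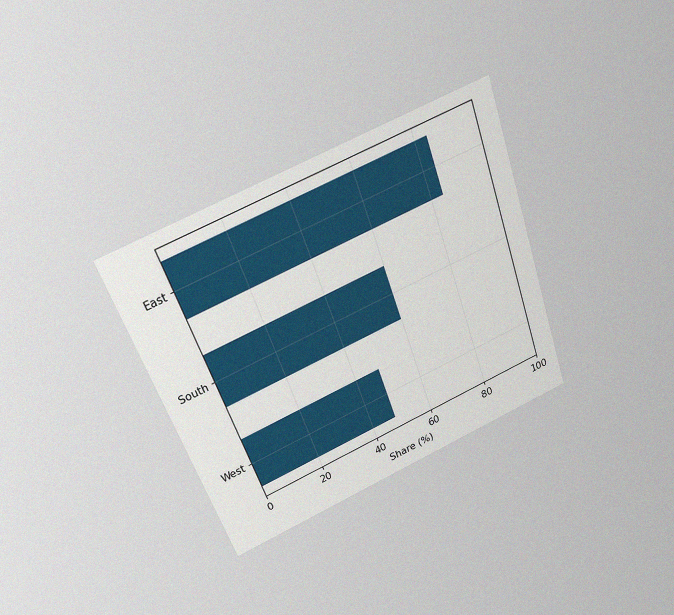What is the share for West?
The chart is tilted about 20° counter-clockwise and viewed slightly from above, with some photo noise. Reading along the chart's x-axis, the West bar reaches 48%.

48%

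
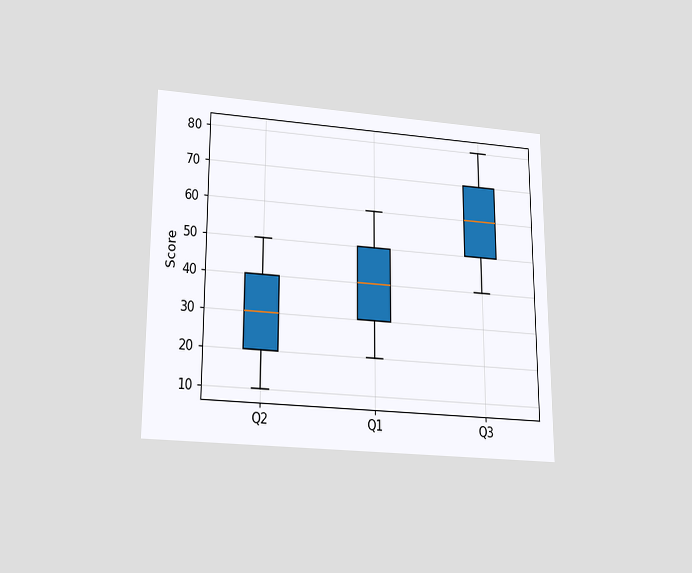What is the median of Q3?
The chart is viewed slightly from below. The median line in the Q3 box sits at 60.

60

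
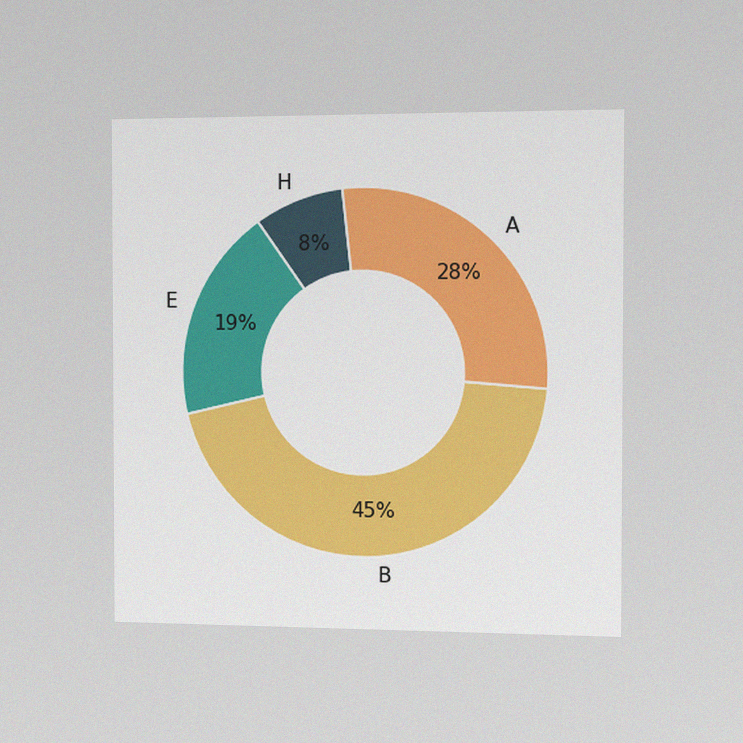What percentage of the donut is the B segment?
The chart is viewed slightly from the right, with some photo noise. The B segment takes up 45% of the ring.

45%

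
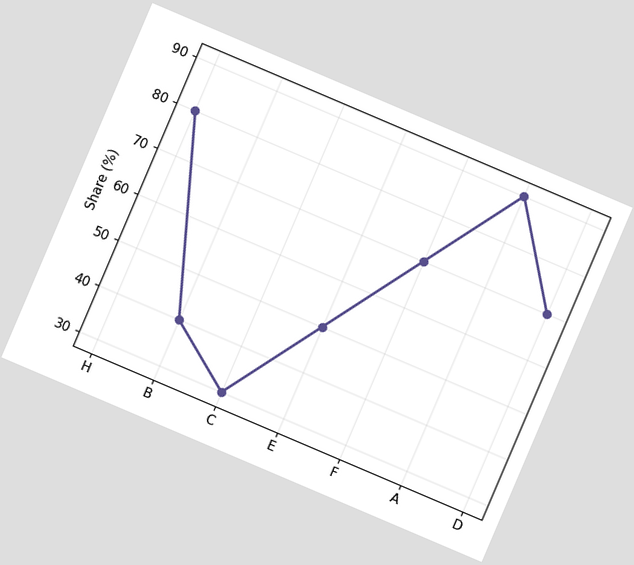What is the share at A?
90%

The chart is tilted about 23° clockwise. At A, the line is at 90%.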